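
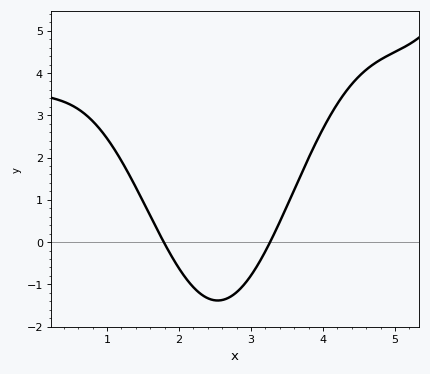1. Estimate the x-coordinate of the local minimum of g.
2.5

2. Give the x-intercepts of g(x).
1.8, 3.3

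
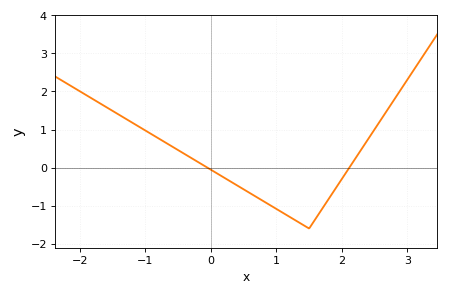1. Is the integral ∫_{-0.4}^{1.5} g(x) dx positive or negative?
negative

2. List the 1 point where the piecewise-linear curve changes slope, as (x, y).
(1.5, -1.6)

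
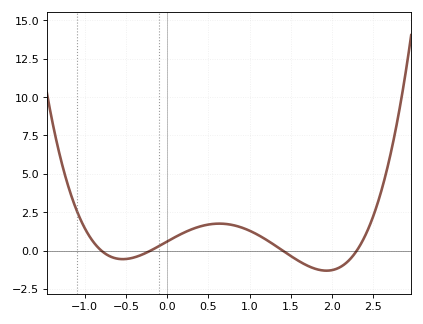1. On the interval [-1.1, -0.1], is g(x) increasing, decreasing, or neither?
neither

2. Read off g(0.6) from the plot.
1.75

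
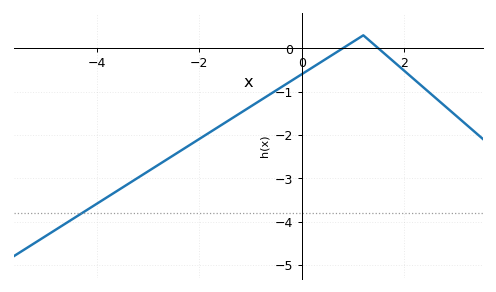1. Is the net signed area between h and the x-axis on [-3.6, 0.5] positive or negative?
negative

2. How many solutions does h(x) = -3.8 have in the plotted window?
1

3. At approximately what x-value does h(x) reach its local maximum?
1.2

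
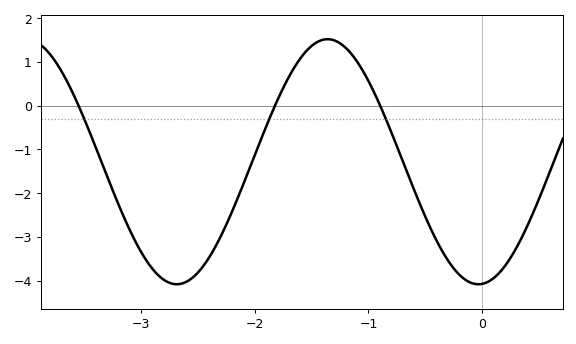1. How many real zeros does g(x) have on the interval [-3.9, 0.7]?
3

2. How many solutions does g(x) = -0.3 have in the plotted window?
3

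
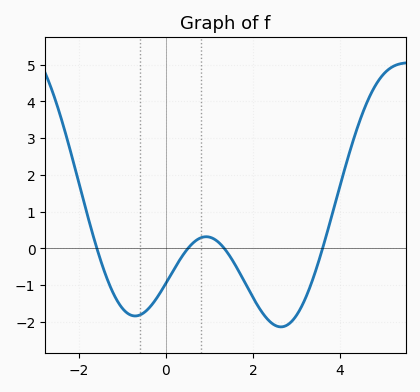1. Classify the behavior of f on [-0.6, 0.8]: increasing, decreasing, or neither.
increasing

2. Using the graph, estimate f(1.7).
-0.7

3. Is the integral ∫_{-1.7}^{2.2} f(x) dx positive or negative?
negative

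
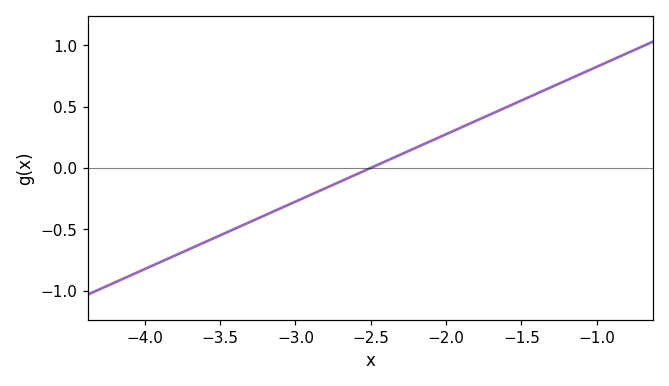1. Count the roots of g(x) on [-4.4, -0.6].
1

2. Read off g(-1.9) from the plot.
0.33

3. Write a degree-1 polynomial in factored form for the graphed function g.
y = 0.55(x + 2.5)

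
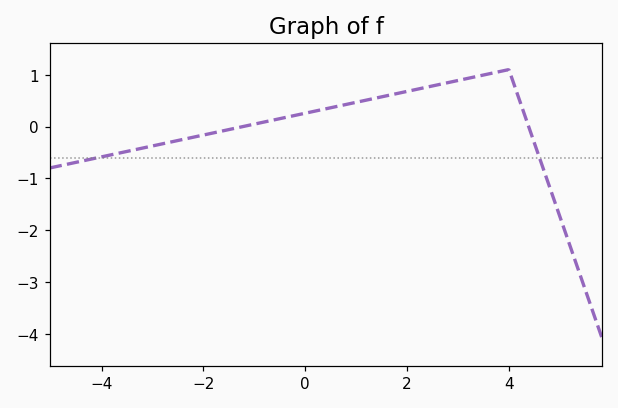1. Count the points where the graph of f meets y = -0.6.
2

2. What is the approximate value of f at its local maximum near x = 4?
1.1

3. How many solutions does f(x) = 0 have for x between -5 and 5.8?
2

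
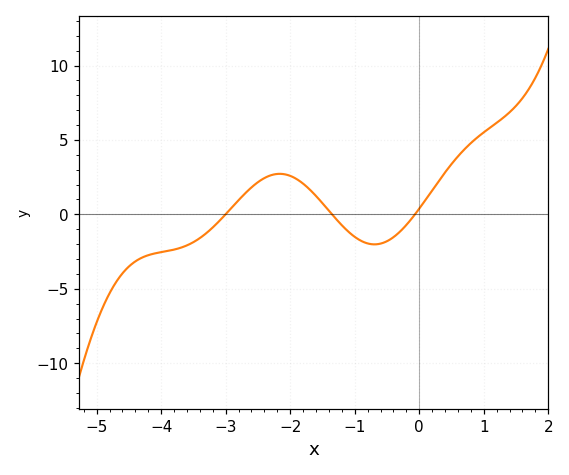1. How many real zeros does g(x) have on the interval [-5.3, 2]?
3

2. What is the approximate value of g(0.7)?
4.36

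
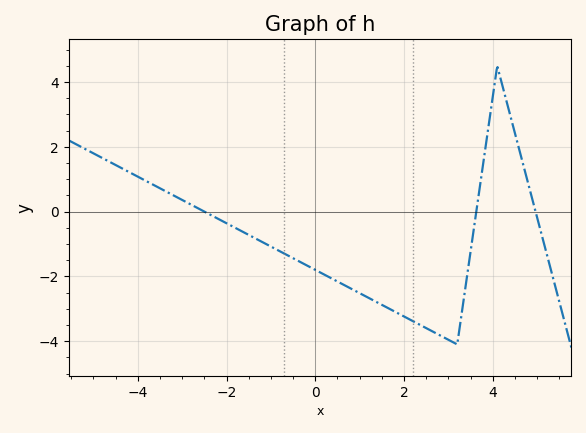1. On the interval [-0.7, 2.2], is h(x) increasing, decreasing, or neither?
decreasing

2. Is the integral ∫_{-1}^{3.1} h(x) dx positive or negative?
negative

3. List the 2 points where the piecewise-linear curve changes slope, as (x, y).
(3.2, -4.1); (4.1, 4.5)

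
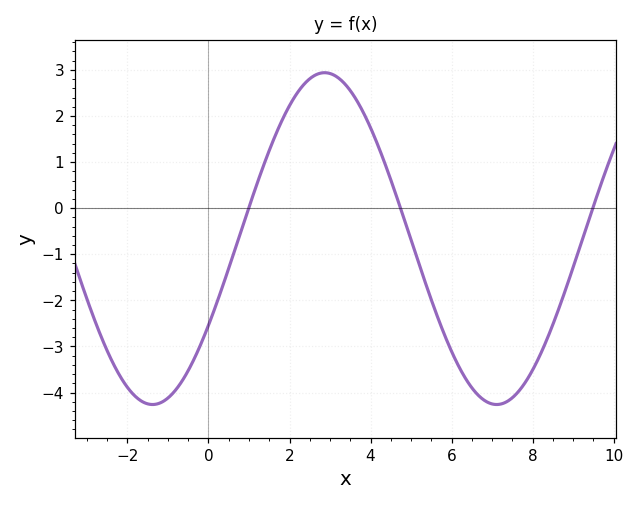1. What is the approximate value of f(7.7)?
-3.9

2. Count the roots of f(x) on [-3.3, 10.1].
3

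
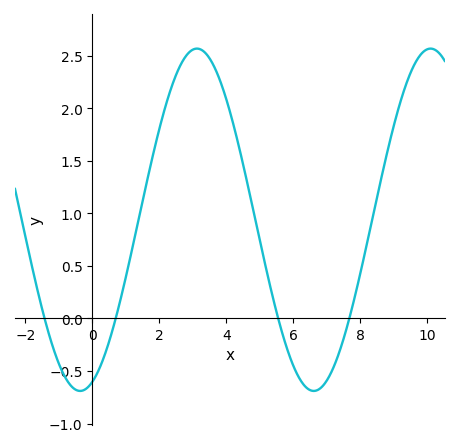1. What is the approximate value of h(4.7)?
1.2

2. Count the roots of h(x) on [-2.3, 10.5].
4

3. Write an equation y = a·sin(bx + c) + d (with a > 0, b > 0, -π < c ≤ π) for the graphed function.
y = 1.63sin(0.9x - 1.2) + 0.94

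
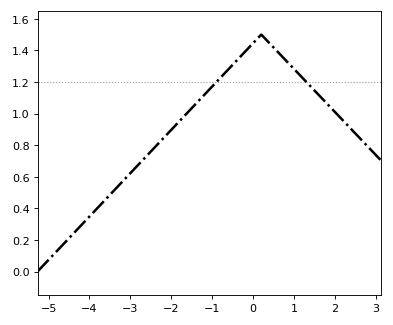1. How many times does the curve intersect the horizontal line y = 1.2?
2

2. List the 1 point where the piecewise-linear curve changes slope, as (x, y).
(0.2, 1.5)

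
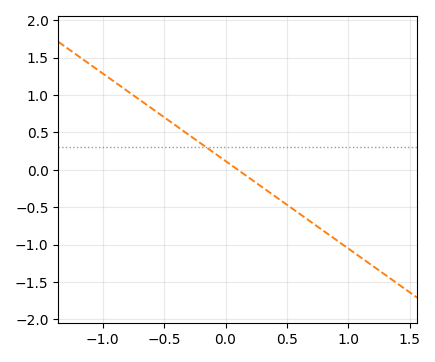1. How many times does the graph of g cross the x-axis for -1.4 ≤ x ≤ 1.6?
1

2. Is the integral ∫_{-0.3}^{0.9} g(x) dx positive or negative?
negative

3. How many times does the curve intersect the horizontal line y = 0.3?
1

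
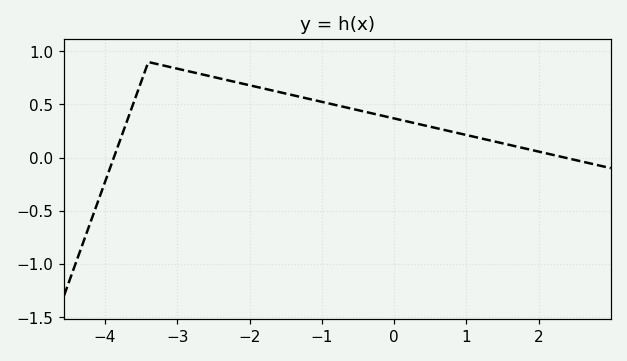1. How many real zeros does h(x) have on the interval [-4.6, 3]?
2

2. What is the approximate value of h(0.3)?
0.3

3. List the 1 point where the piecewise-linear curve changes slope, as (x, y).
(-3.4, 0.9)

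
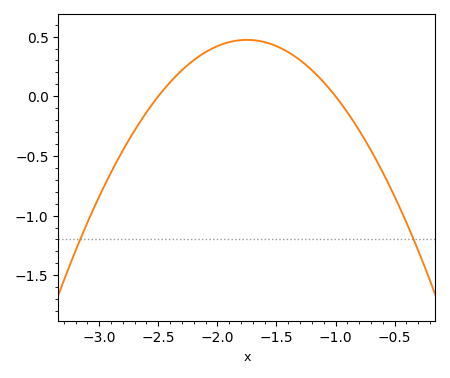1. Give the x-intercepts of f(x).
-2.5, -1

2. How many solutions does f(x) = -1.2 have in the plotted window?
2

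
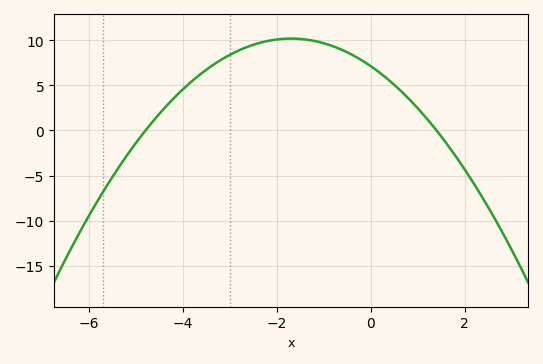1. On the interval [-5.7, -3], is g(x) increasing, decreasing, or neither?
increasing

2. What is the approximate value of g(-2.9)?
8.66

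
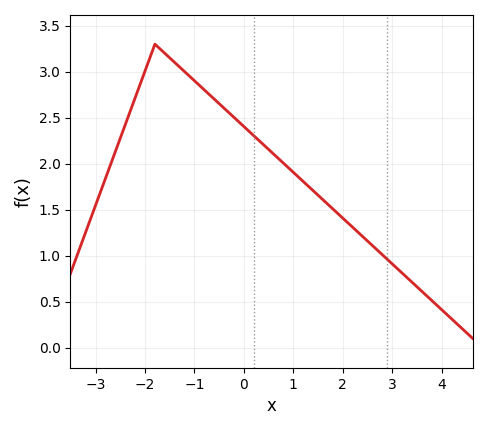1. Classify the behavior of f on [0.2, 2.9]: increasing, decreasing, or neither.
decreasing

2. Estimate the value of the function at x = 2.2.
1.31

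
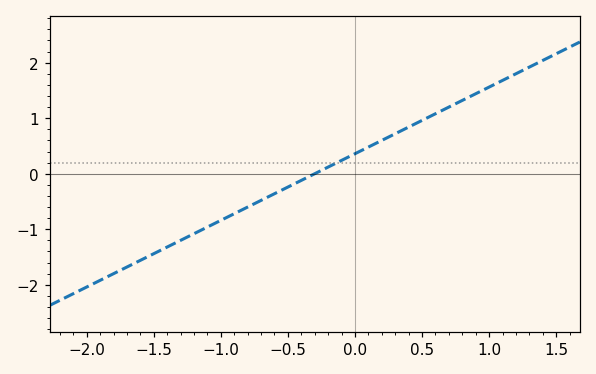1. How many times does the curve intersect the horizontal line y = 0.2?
1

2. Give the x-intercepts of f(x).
-0.3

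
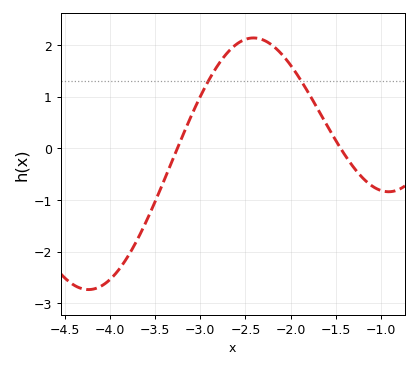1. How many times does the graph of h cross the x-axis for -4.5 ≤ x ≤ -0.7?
2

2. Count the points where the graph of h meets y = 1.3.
2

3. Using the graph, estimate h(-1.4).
-0.125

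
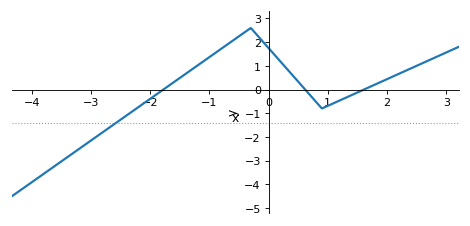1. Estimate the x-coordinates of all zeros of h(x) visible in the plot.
-1.78, 0.618, 1.61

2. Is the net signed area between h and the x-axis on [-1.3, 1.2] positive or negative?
positive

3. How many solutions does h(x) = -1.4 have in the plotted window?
1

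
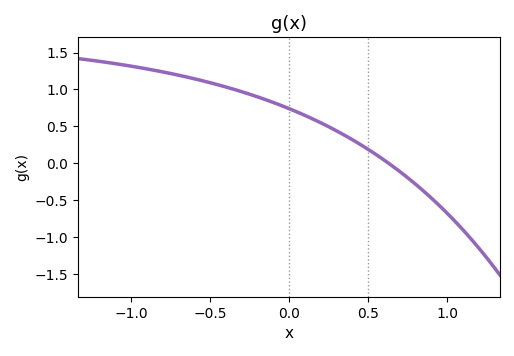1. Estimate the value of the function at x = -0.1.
0.8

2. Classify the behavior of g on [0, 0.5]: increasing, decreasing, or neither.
decreasing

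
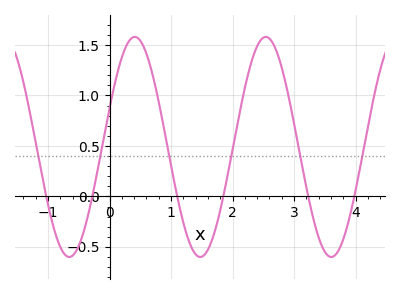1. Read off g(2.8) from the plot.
1.25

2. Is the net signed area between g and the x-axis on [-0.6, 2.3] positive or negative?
positive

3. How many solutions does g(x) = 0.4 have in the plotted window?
6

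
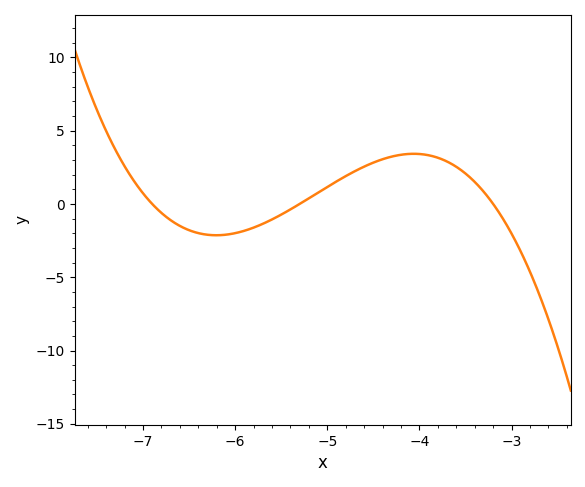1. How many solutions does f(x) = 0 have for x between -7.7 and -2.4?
3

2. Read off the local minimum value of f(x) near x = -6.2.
-2.14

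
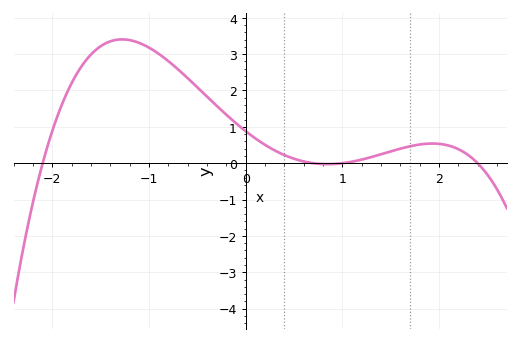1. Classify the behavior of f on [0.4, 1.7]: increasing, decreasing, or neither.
neither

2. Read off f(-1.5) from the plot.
3.22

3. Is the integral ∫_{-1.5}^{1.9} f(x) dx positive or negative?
positive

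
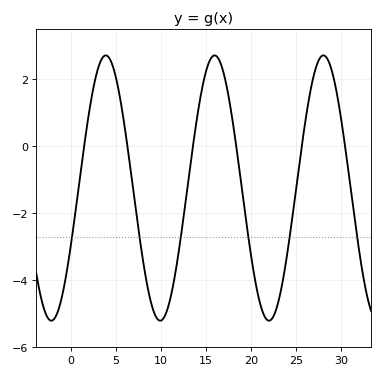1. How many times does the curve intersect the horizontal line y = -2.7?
6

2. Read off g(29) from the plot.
2.24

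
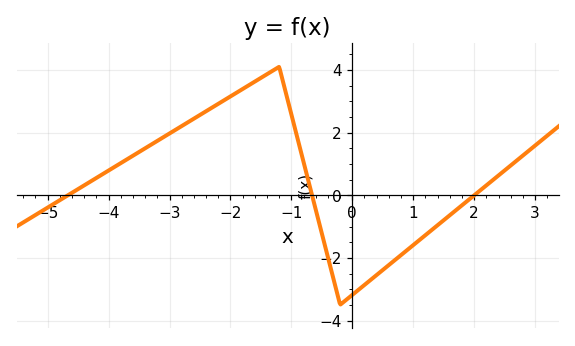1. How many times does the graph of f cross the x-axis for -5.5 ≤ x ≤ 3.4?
3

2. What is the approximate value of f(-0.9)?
1.8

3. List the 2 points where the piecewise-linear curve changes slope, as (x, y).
(-1.2, 4.1); (-0.2, -3.5)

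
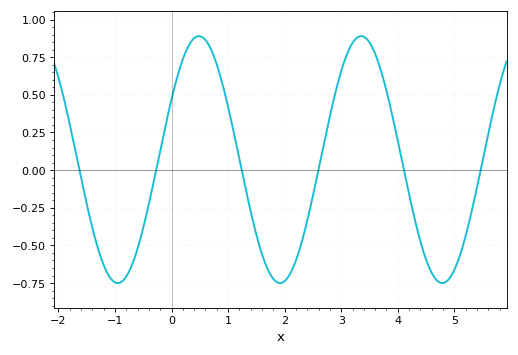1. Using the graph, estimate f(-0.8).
-0.706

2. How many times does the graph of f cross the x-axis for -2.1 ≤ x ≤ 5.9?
6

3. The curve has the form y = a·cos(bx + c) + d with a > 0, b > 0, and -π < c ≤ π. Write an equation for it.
y = 0.82cos(2.19x - 1.06) + 0.07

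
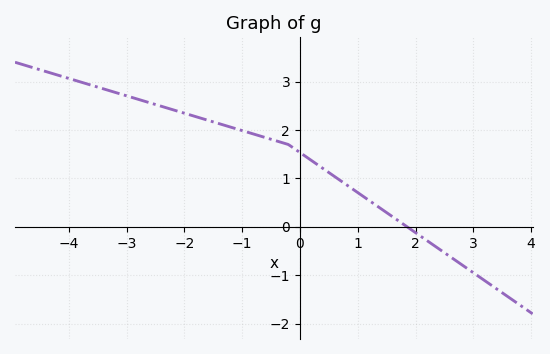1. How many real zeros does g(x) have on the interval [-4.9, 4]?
1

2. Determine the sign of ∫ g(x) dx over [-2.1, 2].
positive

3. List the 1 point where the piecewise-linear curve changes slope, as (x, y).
(-0.2, 1.7)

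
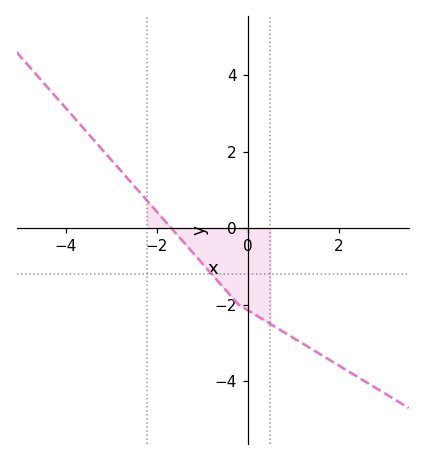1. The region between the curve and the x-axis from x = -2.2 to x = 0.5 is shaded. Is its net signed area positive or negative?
negative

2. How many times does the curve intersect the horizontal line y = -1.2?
1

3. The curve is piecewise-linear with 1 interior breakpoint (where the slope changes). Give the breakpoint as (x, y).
(-0.2, -2)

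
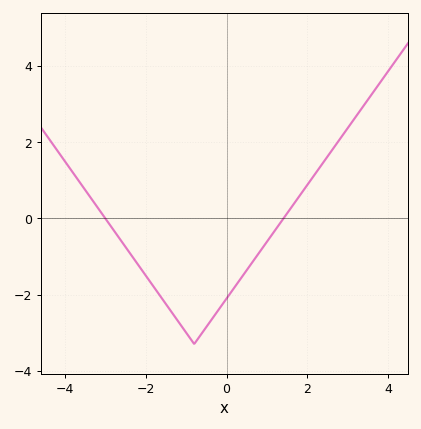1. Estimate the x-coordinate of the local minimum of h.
-0.8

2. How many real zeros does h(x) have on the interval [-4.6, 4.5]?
2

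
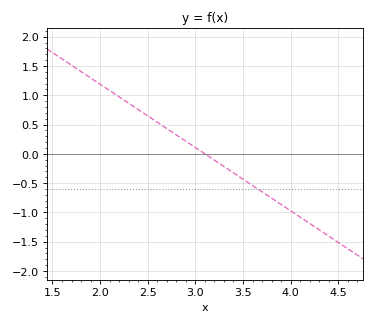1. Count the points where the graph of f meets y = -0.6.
1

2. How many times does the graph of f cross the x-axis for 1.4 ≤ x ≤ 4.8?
1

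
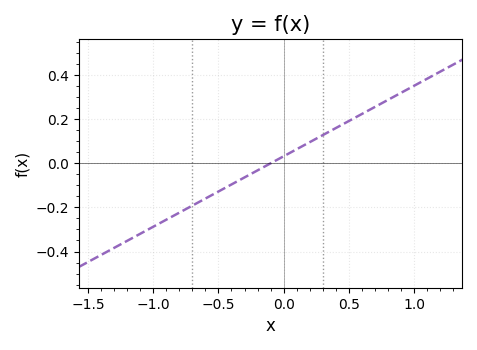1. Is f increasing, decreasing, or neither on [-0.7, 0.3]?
increasing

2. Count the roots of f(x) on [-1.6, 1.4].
1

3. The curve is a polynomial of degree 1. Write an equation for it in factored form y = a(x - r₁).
y = 0.32(x + 0.1)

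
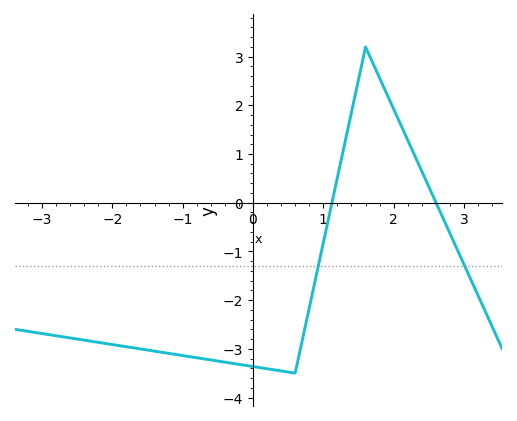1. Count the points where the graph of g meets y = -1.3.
2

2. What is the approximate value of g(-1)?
-3.14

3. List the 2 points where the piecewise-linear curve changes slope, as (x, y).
(0.6, -3.5); (1.6, 3.2)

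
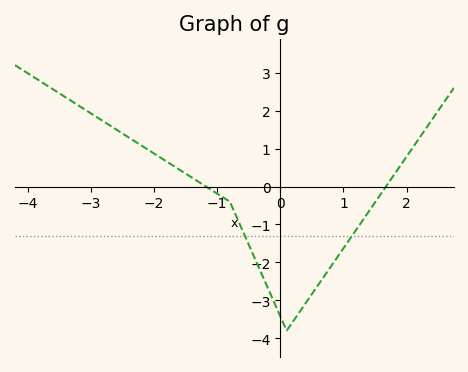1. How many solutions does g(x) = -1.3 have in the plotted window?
2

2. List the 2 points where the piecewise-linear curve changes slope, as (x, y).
(-0.8, -0.4); (0.1, -3.8)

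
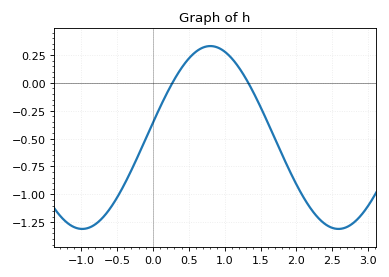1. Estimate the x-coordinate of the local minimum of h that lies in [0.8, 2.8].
2.59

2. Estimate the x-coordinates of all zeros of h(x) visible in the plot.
0.272, 1.33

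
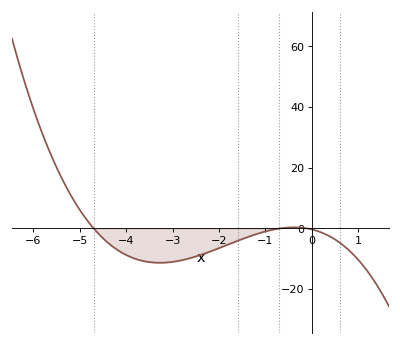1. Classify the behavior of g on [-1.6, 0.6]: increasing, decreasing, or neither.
neither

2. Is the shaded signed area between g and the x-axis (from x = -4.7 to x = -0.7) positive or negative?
negative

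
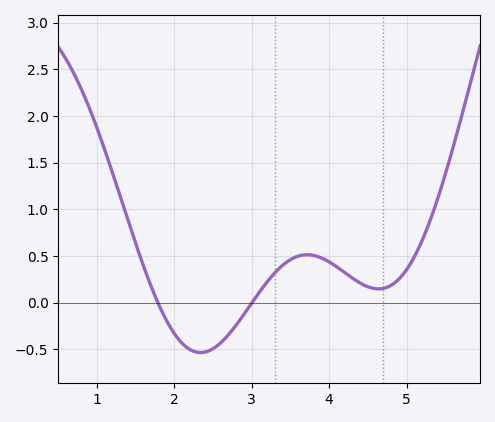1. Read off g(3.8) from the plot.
0.506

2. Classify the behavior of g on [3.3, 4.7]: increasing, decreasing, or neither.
neither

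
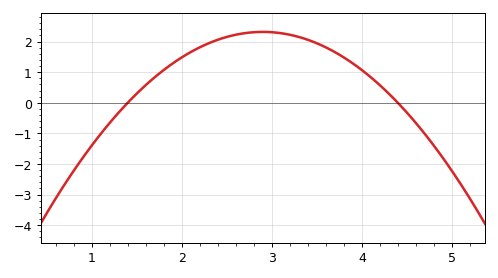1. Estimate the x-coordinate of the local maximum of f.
2.9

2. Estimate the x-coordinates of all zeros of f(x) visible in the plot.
1.4, 4.4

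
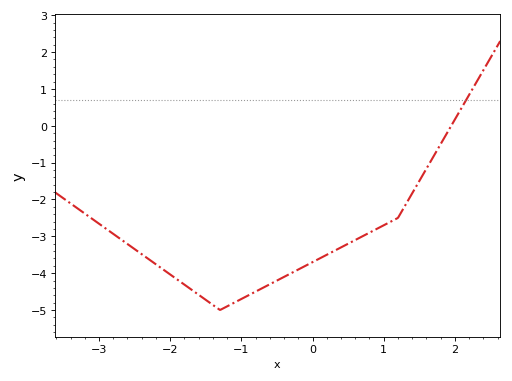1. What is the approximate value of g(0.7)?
-3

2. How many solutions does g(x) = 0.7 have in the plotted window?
1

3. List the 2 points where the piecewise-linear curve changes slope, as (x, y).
(-1.3, -5); (1.2, -2.5)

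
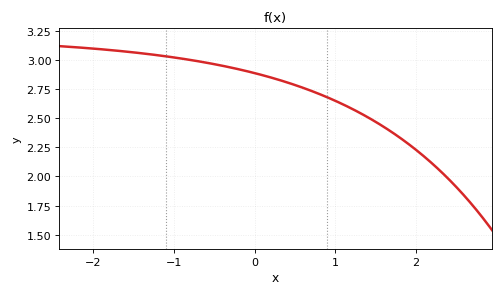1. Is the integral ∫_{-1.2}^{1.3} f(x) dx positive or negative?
positive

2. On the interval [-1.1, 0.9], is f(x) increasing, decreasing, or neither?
decreasing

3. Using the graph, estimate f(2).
2.23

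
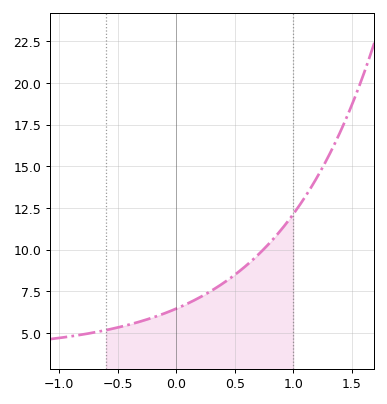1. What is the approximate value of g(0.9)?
11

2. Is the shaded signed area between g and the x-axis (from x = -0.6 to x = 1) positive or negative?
positive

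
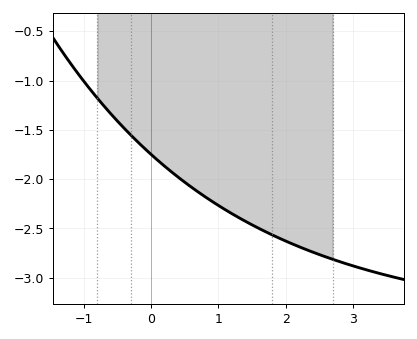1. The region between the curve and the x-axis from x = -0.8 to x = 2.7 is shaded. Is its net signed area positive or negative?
negative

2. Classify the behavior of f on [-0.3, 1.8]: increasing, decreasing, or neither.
decreasing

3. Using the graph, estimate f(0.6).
-2.08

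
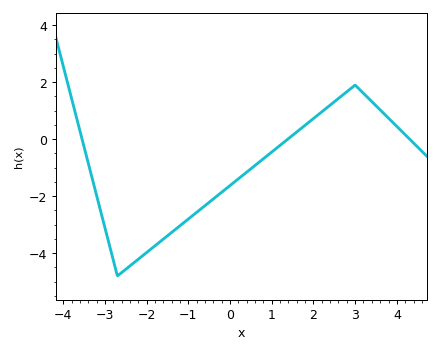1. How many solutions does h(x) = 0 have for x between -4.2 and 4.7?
3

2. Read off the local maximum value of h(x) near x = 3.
1.8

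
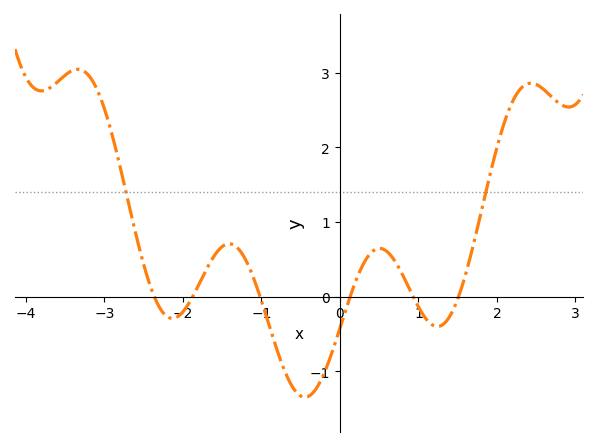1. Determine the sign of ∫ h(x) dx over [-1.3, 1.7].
negative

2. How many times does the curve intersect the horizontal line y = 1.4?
2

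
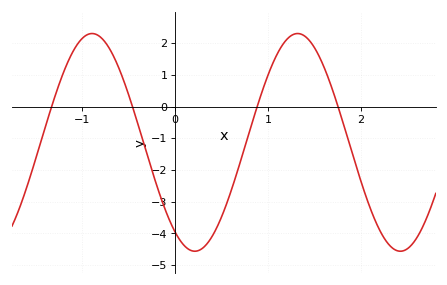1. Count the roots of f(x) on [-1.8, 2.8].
4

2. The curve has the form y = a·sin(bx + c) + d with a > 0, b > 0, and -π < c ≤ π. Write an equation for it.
y = 3.43sin(2.84x - 2.17) - 1.13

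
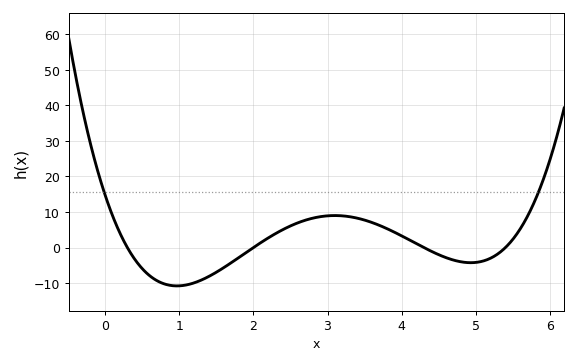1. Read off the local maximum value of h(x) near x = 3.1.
9.01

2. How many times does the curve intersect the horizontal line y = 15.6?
2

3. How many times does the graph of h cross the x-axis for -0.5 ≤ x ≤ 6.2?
4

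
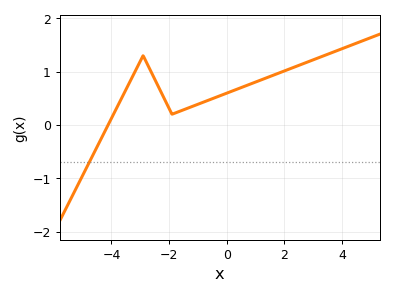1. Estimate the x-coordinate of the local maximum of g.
-2.9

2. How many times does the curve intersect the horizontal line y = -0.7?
1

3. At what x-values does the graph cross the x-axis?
-4.11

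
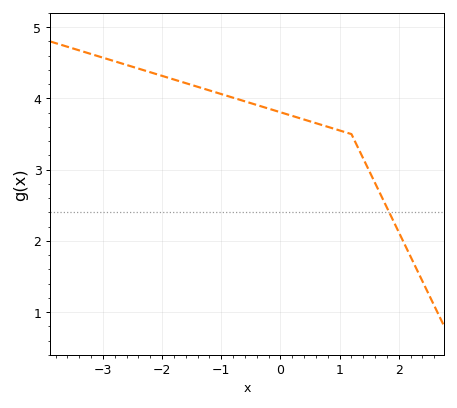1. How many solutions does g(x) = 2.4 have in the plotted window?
1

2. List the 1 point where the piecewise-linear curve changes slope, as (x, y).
(1.2, 3.5)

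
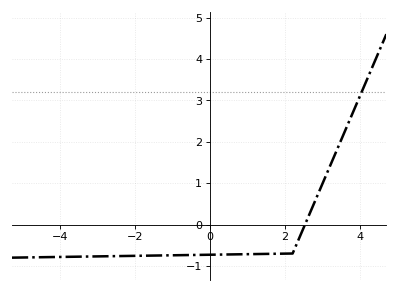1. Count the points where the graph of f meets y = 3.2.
1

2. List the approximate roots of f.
2.6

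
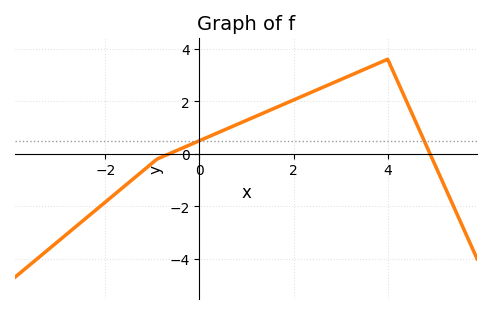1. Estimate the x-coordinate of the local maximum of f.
4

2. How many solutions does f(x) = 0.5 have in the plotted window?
2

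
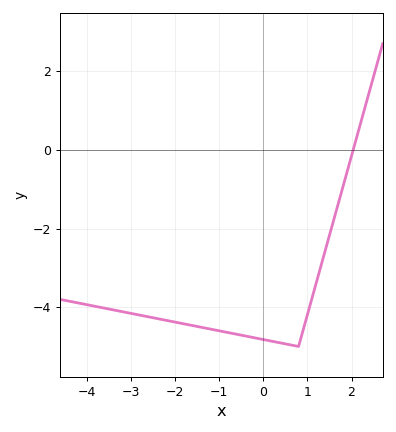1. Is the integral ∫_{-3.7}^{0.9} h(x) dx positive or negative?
negative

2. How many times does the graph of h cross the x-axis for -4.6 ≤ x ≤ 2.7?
1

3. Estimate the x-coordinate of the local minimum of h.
0.8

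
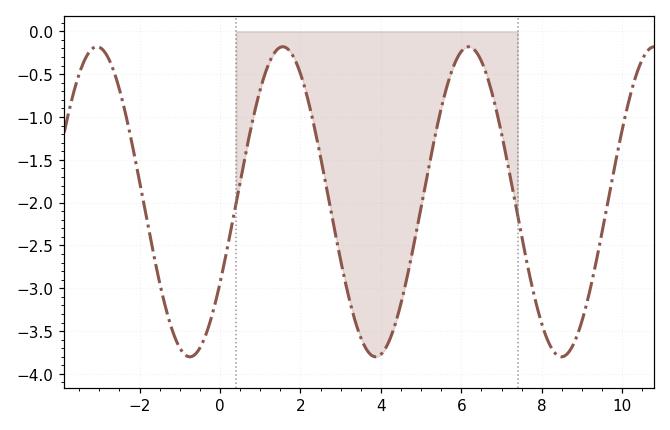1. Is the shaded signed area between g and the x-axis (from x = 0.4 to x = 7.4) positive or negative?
negative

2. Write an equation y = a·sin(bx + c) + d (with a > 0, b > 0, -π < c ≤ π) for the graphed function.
y = 1.81sin(1.36x - 0.552) - 1.99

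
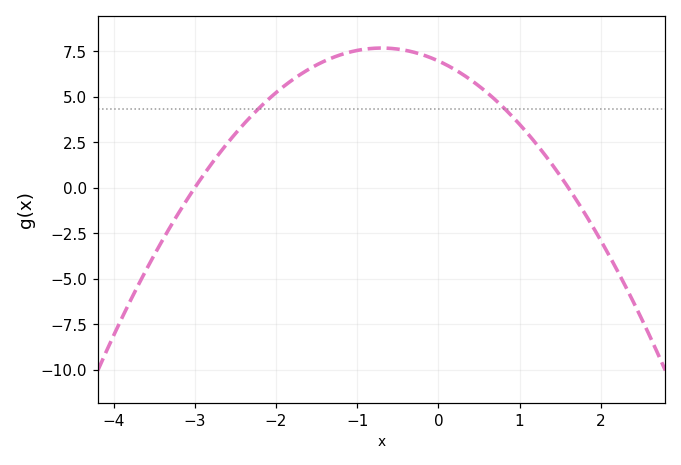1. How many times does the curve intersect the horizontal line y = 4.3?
2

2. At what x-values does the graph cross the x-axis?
-3, 1.6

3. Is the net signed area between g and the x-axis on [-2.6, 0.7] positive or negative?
positive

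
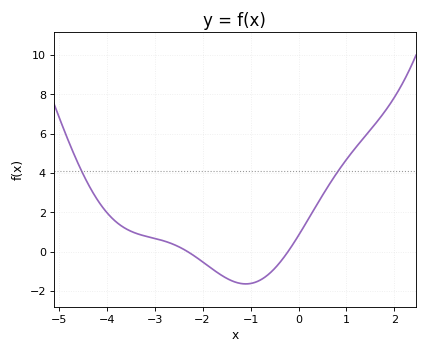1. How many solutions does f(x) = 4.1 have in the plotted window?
2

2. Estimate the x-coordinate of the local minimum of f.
-1.2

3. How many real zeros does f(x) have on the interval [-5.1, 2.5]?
2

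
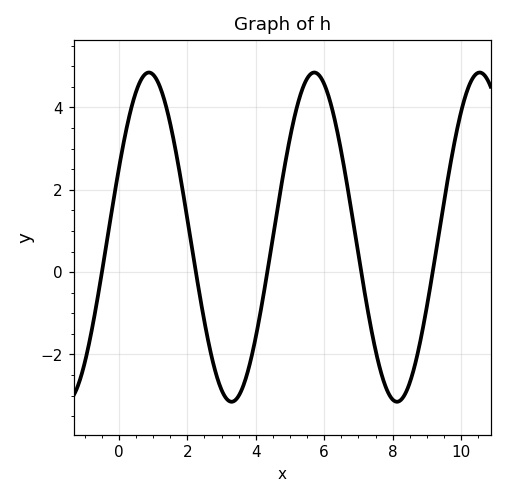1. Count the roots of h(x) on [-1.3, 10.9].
5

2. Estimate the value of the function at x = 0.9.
4.8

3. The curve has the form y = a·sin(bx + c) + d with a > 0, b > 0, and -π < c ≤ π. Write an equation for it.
y = 4sin(1.3x + 0.43) + 0.85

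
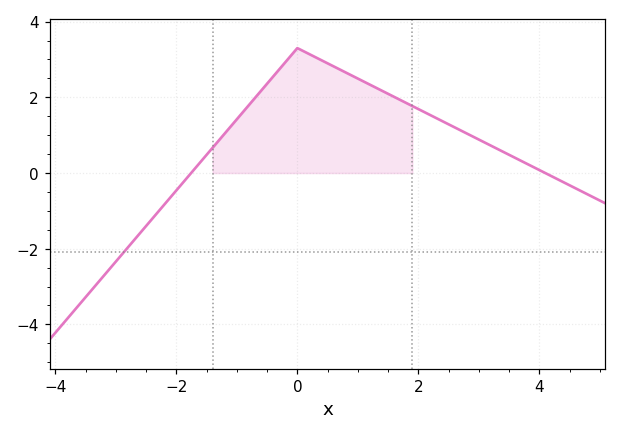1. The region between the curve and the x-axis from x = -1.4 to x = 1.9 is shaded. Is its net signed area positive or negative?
positive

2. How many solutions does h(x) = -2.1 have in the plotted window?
1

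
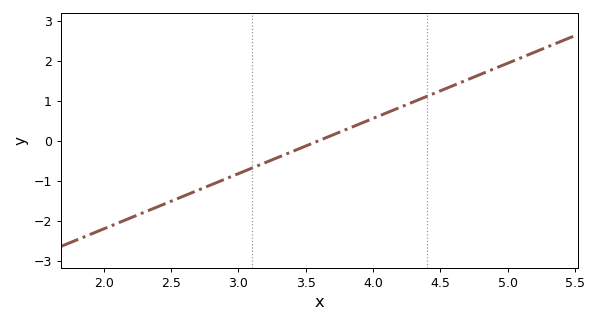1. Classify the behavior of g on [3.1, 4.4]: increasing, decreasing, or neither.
increasing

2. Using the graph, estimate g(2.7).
-1.2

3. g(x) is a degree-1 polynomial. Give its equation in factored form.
y = 1.38(x - 3.6)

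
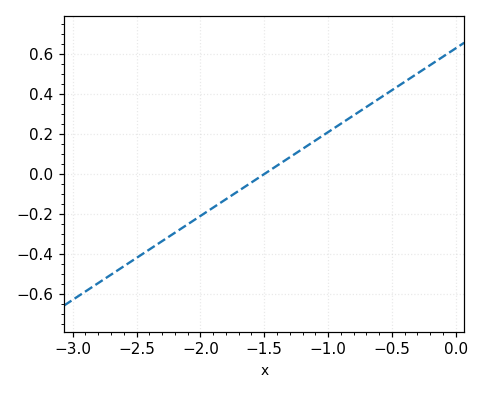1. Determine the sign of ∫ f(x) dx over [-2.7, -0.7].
negative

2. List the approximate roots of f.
-1.5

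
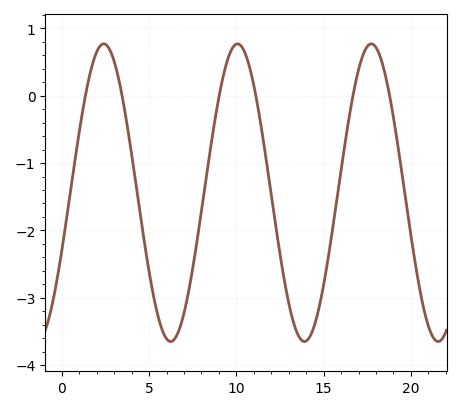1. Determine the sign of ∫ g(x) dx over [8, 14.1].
negative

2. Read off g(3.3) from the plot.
0.2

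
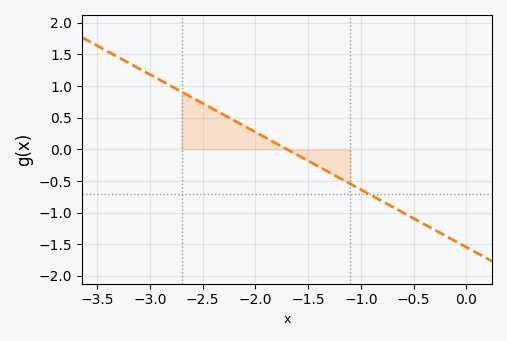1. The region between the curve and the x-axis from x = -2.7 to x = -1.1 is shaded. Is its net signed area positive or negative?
positive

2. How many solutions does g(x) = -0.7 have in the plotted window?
1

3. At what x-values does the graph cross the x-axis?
-1.7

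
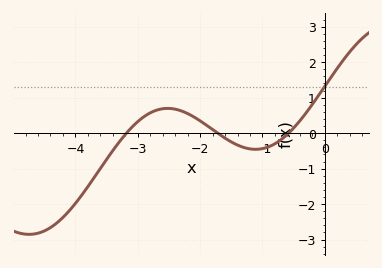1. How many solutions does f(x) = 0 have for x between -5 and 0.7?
3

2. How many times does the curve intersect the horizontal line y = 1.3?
1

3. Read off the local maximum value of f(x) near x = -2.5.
0.7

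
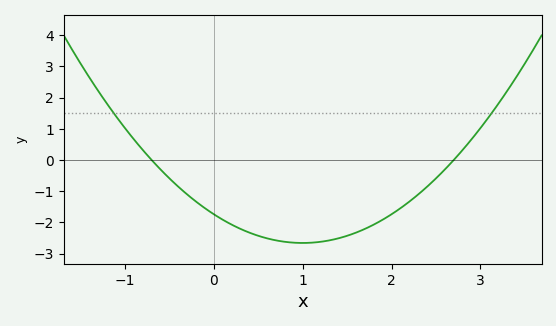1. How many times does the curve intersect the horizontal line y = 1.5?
2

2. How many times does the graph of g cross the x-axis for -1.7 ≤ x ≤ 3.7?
2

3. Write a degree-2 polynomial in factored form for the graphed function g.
y = 0.92(x + 0.7)(x - 2.7)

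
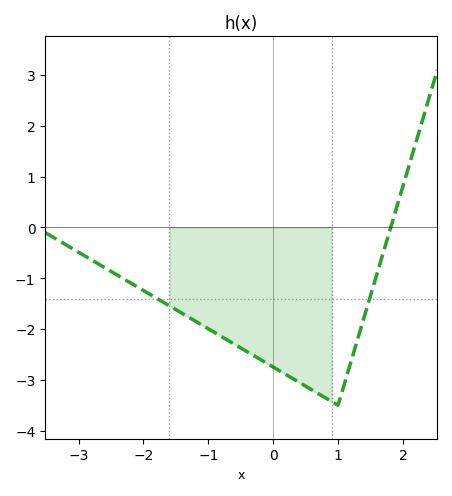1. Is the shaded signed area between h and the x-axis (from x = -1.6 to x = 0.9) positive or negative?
negative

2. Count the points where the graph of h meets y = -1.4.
2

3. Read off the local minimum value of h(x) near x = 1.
-3.5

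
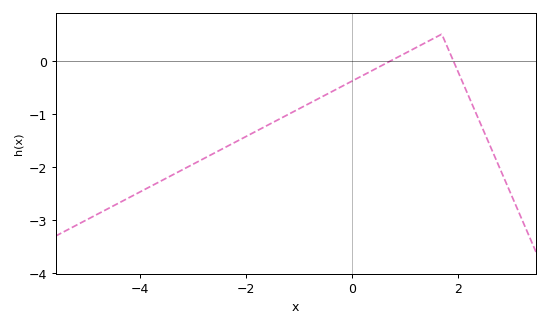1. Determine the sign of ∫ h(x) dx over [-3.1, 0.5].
negative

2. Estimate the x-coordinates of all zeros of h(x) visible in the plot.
0.8, 2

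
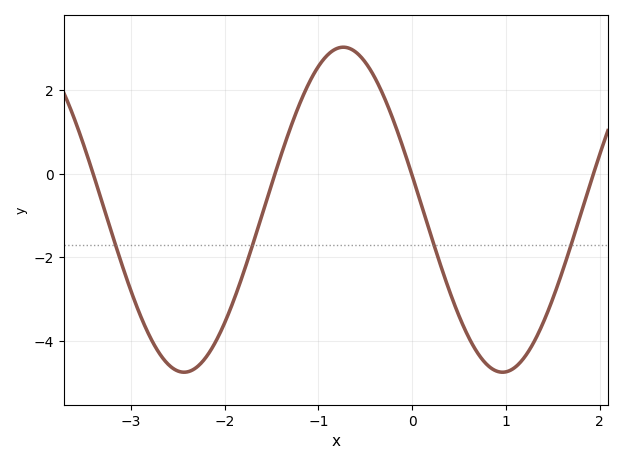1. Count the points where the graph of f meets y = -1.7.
4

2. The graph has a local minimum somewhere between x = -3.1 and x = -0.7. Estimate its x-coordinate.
-2.4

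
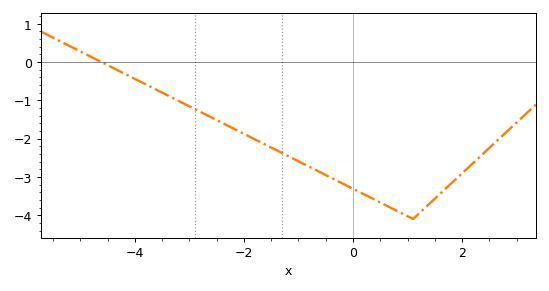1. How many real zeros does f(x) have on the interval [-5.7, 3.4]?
1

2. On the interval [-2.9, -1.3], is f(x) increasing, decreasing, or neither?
decreasing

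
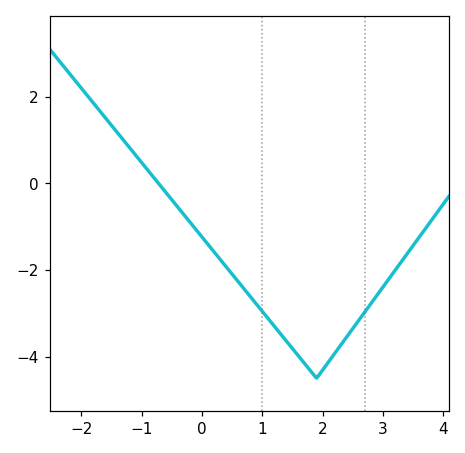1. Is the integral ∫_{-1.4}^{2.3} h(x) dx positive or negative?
negative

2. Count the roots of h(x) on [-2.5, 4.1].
1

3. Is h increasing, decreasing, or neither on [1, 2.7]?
neither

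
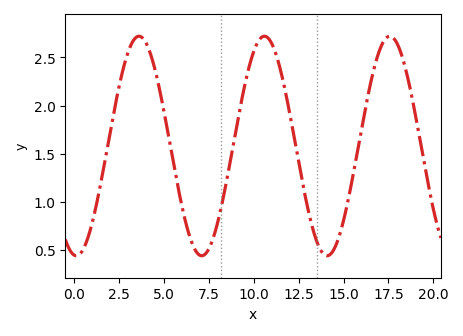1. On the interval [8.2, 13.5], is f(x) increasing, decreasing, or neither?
neither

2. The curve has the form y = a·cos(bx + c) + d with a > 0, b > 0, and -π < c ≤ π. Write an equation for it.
y = 1.14cos(0.9x + 3) + 1.58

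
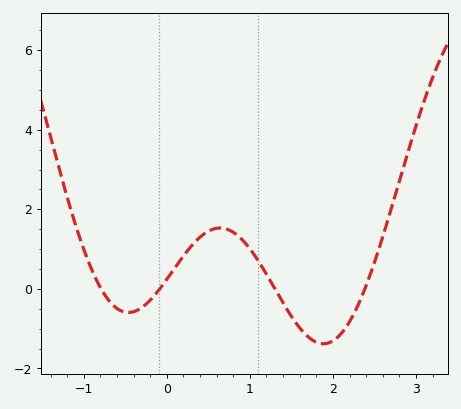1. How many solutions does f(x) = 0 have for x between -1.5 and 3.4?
4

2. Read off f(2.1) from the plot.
-1.2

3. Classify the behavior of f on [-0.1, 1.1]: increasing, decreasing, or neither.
neither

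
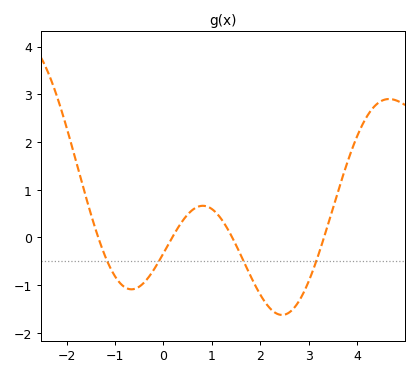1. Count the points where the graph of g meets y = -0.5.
4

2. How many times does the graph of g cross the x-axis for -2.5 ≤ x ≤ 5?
4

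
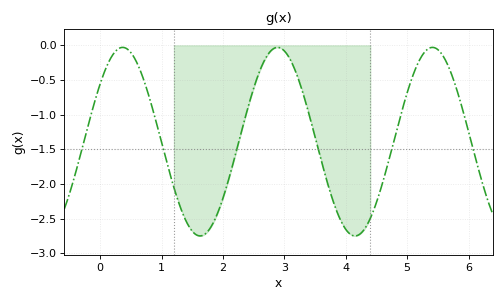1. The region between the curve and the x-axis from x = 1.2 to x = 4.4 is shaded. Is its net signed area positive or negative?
negative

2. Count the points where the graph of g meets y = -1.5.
6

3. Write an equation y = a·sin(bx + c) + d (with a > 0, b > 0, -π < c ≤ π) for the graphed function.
y = 1.36sin(2.49x + 0.662) - 1.39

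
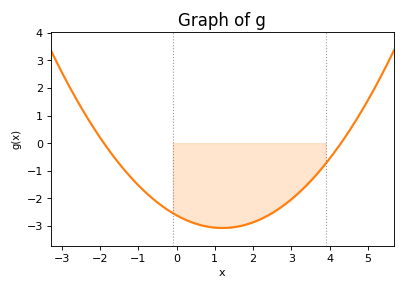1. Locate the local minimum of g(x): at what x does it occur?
1.2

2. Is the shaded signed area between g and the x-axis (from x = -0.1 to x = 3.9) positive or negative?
negative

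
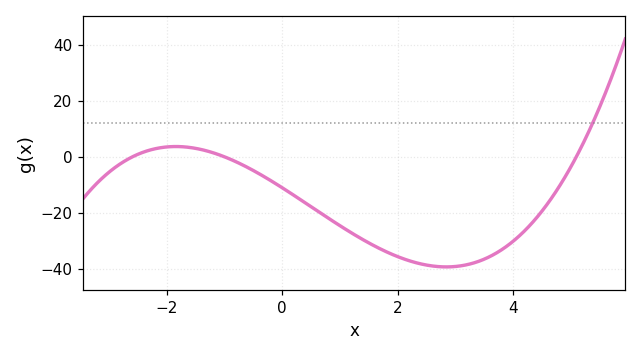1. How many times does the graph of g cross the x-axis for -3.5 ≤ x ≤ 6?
3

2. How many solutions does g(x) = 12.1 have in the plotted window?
1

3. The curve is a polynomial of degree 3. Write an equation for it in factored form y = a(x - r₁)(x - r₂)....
y = 0.83(x + 2.6)(x + 1)(x - 5.1)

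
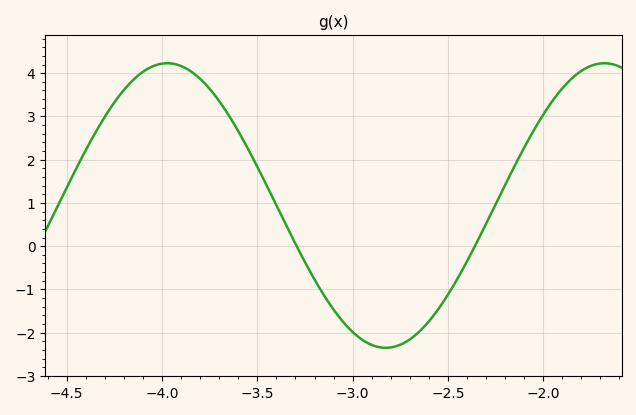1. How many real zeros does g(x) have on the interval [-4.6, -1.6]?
2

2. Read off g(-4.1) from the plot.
4.03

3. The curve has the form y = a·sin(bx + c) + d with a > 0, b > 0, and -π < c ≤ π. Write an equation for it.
y = 3.29sin(2.74x - 0.11) + 0.94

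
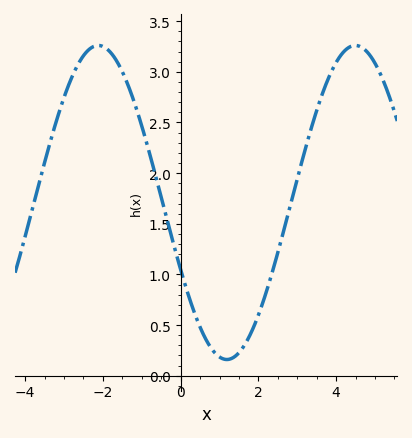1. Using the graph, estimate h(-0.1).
1.18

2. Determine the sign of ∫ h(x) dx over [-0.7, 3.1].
positive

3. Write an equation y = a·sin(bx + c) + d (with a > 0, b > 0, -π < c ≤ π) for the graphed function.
y = 1.55sin(0.95x - 2.7) + 1.71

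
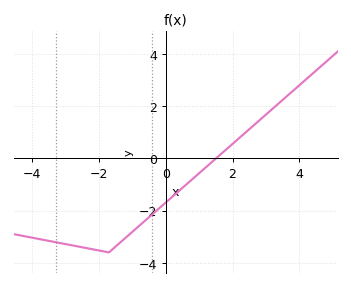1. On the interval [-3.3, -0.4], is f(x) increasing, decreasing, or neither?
neither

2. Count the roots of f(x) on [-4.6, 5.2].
1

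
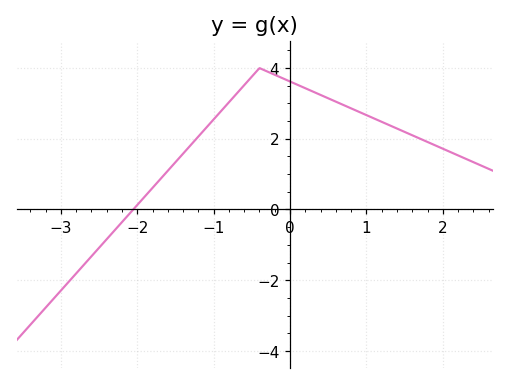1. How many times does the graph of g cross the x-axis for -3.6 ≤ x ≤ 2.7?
1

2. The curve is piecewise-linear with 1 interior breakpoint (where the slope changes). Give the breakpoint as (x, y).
(-0.4, 4)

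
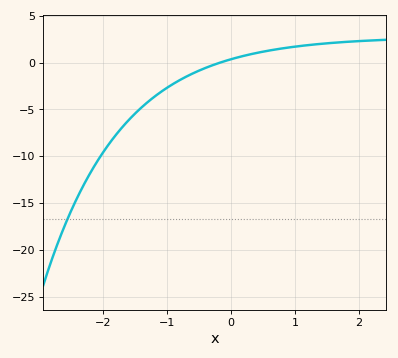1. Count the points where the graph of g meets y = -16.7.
1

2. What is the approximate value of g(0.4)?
1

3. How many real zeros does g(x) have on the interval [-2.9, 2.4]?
1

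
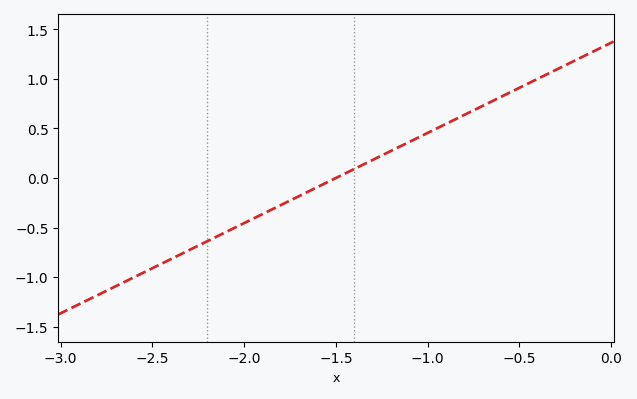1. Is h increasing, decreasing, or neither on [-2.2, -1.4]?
increasing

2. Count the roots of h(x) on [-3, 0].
1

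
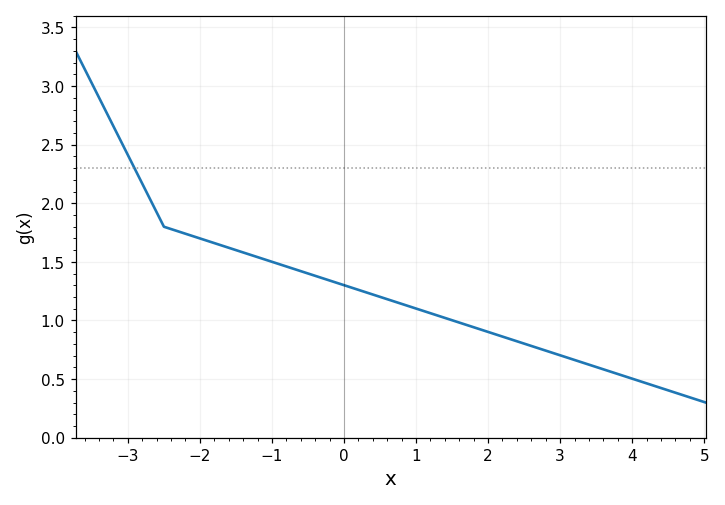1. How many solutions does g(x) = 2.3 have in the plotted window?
1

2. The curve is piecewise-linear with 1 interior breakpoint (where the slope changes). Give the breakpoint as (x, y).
(-2.5, 1.8)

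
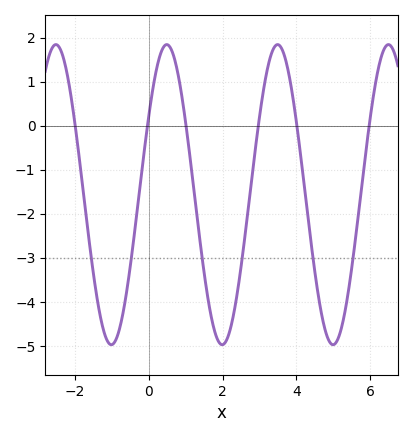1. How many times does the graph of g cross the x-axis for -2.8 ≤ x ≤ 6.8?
6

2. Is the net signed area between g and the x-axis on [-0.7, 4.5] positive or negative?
negative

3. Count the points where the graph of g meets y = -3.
6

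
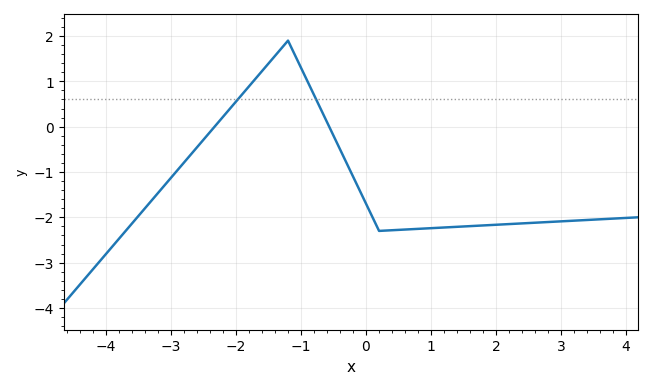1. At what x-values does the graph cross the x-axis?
-2.33, -0.567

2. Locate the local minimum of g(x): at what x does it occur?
0.203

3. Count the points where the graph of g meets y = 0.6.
2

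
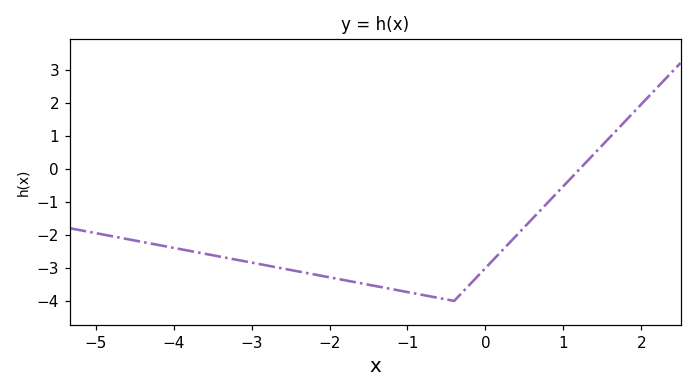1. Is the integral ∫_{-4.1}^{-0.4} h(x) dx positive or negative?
negative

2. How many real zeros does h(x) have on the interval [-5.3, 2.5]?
1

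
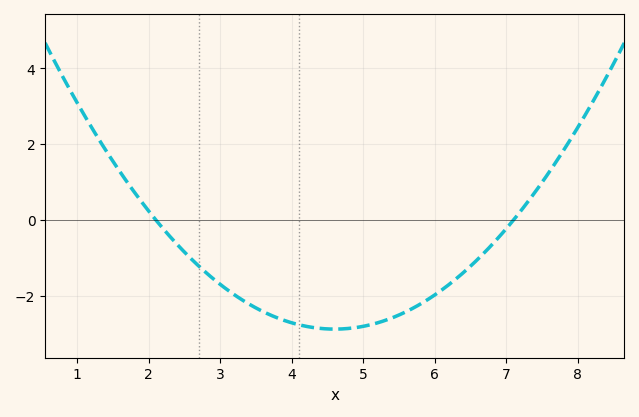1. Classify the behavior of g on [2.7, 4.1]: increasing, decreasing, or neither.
decreasing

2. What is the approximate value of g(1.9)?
0.478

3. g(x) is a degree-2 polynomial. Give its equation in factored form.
y = 0.46(x - 2.1)(x - 7.1)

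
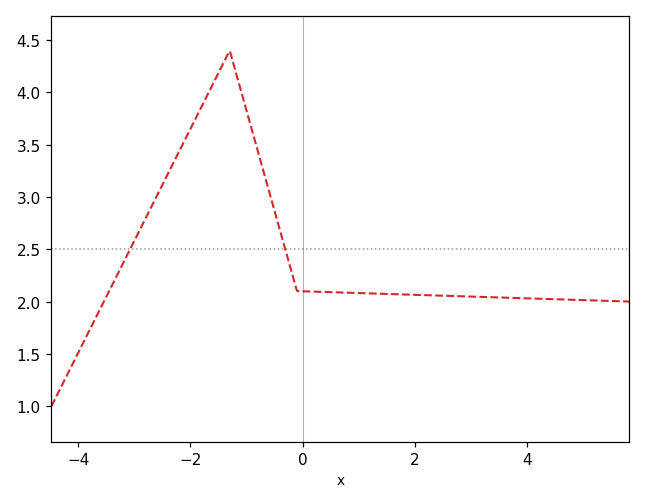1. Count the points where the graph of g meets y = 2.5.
2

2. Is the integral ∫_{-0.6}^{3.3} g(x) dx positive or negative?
positive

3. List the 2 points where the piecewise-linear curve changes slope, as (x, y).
(-1.3, 4.4); (-0.1, 2.1)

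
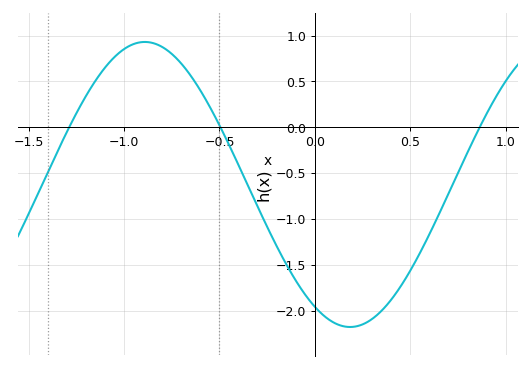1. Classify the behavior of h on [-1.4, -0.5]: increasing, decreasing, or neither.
neither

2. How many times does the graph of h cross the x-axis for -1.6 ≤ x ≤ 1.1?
3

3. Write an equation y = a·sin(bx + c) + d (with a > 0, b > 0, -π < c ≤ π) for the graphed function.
y = 1.55sin(2.92x - 2.11) - 0.62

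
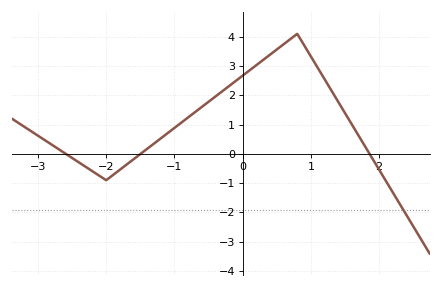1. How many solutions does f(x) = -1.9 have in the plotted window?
1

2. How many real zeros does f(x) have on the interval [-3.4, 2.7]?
3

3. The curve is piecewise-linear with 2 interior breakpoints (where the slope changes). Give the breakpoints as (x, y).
(-2, -0.9); (0.8, 4.1)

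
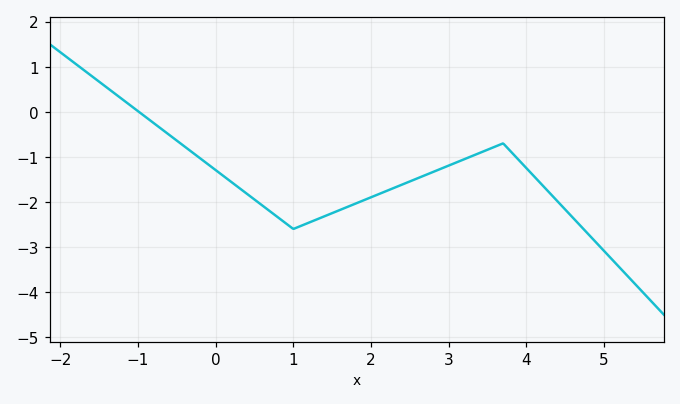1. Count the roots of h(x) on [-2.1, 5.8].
1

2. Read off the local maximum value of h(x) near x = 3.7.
-0.7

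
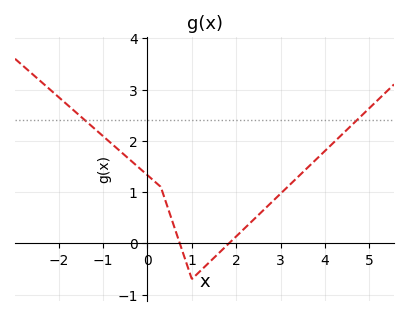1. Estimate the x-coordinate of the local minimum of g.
1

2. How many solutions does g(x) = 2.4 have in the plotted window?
2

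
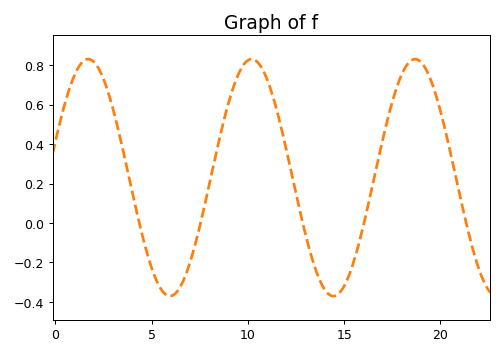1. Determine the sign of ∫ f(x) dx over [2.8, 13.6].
positive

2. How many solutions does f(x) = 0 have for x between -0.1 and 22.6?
5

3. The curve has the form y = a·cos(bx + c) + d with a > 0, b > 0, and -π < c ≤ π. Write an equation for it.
y = 0.6cos(0.74x - 1.26) + 0.23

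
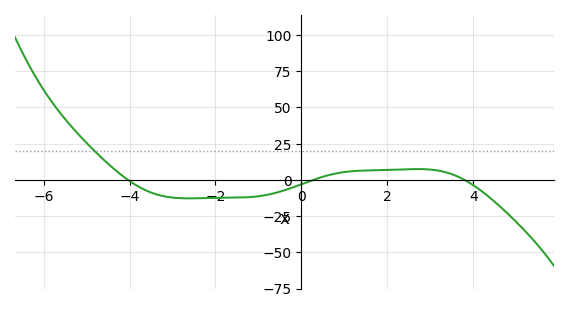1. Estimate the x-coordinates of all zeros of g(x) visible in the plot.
-4.04, 0.278, 3.8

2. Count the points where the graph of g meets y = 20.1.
1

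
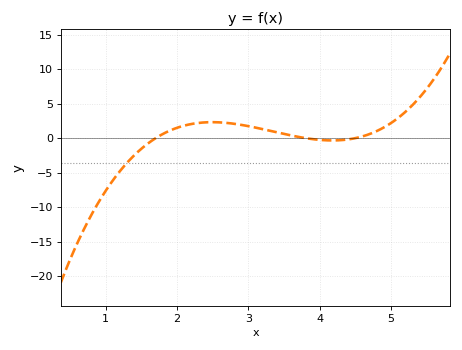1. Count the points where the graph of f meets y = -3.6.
1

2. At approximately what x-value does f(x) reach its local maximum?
2.5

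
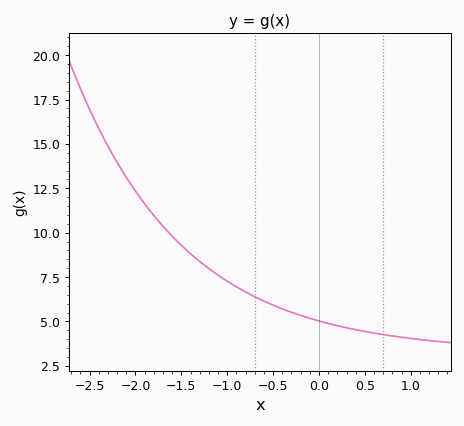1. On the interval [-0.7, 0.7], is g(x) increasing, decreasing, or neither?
decreasing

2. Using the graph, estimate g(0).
5.03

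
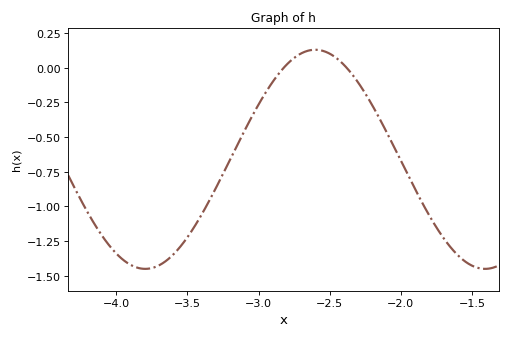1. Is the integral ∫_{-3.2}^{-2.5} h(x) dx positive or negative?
negative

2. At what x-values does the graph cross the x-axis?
-2.82, -2.38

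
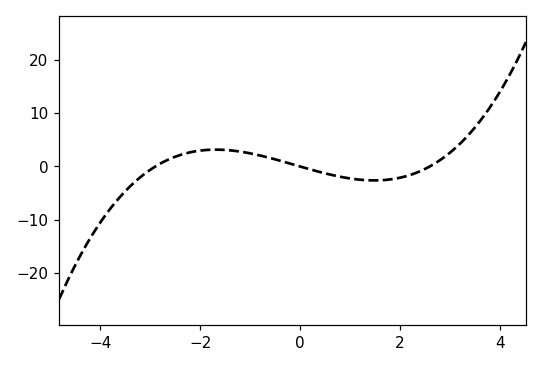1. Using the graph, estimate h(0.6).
-1.51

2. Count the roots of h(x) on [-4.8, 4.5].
3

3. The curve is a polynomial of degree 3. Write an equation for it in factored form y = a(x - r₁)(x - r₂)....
y = 0.36(x + 2.9)(x - 0)(x - 2.6)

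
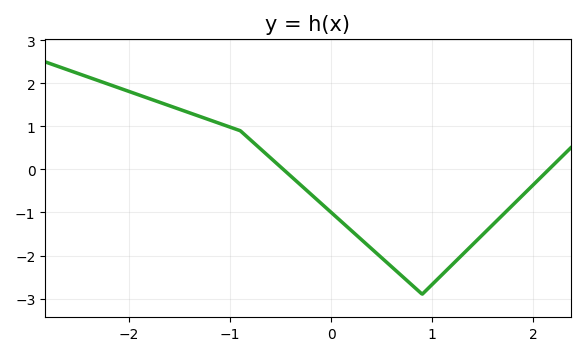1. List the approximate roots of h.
-0.474, 2.15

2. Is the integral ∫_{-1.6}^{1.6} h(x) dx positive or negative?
negative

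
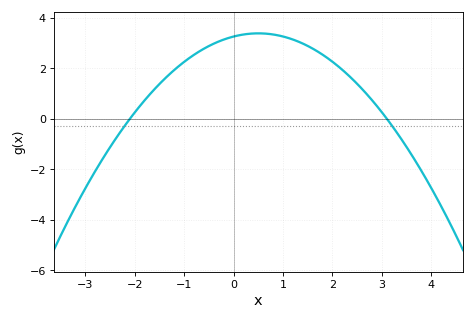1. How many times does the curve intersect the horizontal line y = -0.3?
2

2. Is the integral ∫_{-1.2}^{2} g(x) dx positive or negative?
positive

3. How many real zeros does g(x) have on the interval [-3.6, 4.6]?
2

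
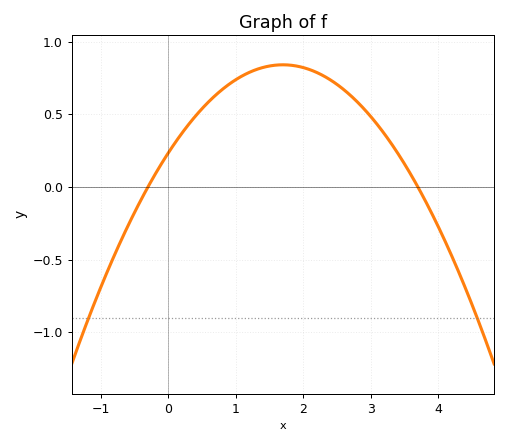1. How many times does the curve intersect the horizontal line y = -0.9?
2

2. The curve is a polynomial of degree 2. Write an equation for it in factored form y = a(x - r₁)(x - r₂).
y = -0.21(x + 0.3)(x - 3.7)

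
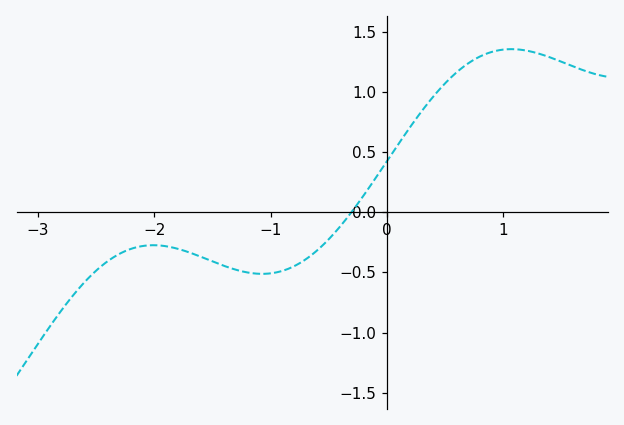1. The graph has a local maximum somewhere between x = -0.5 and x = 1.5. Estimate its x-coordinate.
1.1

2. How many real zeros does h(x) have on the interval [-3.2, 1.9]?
1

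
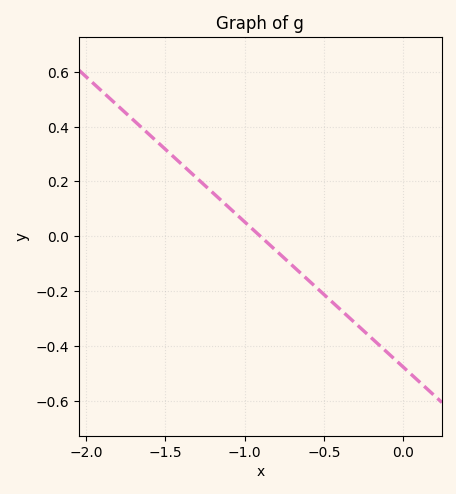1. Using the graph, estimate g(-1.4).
0.265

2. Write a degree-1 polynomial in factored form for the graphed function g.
y = -0.53(x + 0.9)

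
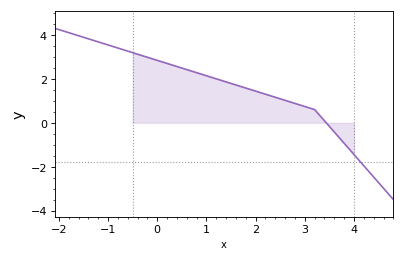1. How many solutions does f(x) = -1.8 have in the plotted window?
1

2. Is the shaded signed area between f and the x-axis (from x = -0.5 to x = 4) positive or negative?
positive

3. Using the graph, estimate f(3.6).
-0.424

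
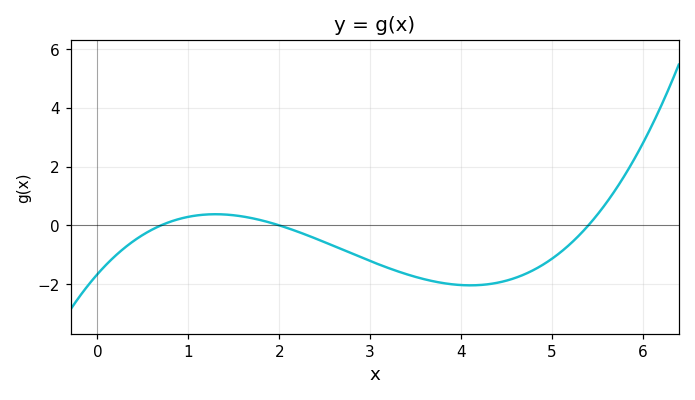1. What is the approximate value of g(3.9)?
-2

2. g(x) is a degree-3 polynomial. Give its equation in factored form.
y = 0.22(x - 0.7)(x - 2)(x - 5.4)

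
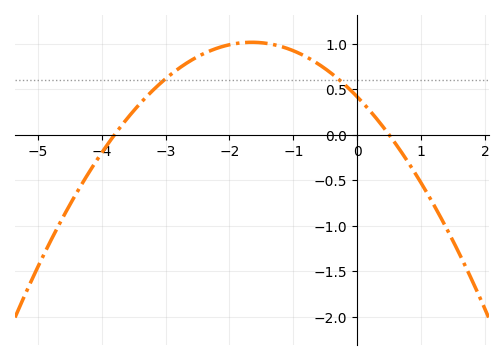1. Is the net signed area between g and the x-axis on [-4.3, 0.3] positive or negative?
positive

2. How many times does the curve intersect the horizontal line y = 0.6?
2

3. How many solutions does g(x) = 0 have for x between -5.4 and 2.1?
2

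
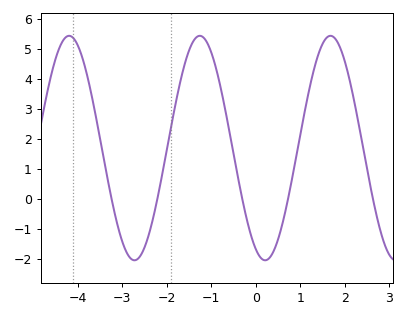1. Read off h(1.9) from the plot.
5.02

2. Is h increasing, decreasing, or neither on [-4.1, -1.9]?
neither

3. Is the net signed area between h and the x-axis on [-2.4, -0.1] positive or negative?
positive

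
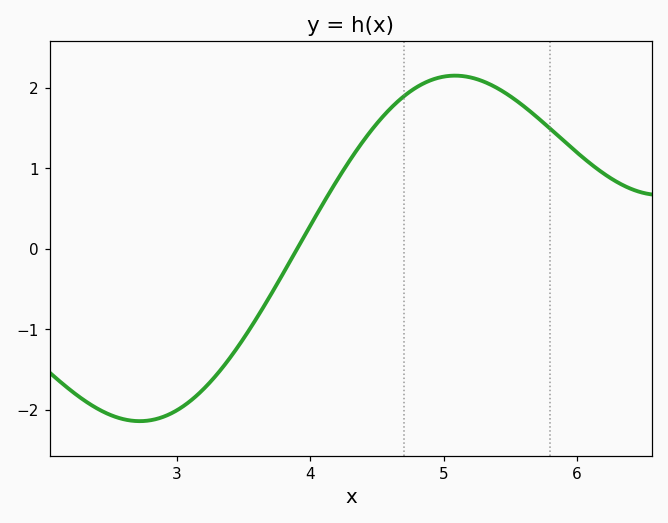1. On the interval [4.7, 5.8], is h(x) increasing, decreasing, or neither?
neither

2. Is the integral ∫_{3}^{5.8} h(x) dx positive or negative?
positive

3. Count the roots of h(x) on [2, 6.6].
1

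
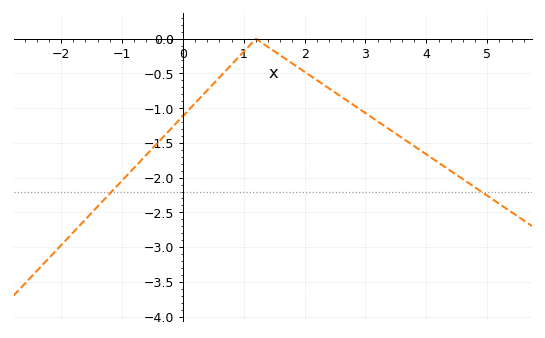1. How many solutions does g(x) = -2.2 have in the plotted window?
2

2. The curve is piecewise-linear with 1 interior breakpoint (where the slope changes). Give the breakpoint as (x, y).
(1.2, 0)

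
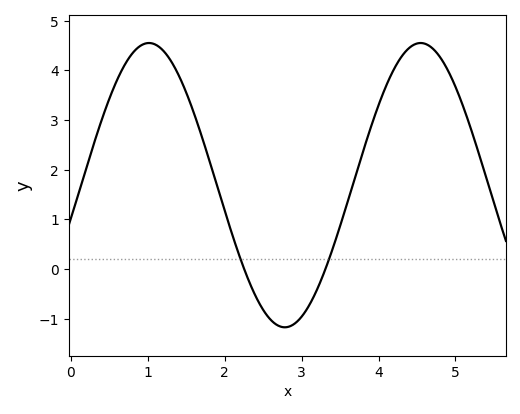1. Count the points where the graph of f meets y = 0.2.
2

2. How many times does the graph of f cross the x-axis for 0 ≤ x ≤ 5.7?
2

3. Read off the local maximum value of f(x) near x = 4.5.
4.5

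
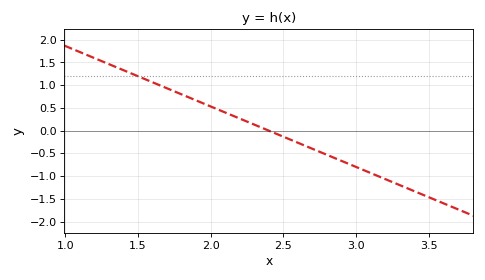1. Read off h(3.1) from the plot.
-0.95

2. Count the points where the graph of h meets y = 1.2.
1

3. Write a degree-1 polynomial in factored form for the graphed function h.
y = -1.33(x - 2.4)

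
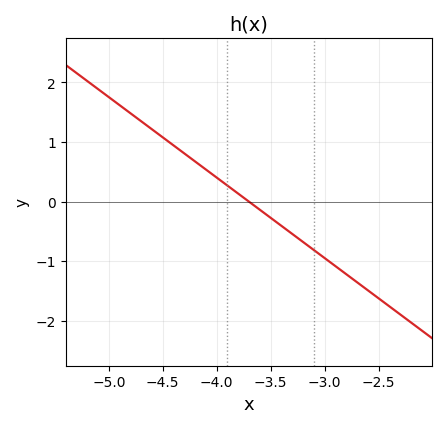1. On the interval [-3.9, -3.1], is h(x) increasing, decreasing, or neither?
decreasing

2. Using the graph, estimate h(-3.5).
-0.27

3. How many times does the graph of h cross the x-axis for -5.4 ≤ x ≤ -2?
1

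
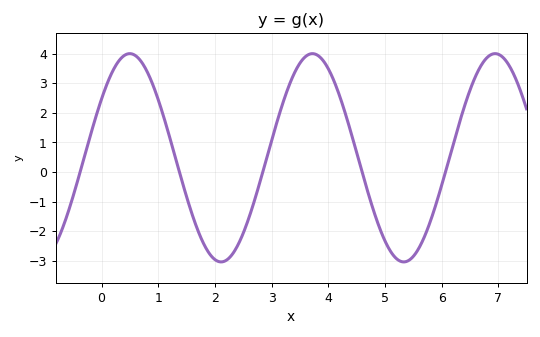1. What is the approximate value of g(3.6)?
3.9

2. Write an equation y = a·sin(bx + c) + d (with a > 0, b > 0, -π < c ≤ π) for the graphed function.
y = 3.52sin(1.9x + 0.6) + 0.48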